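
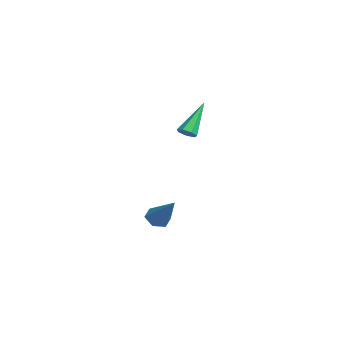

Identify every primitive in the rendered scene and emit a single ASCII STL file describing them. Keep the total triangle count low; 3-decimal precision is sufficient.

solid 
facet normal -0.645 -0.268 -0.716
outer loop
vertex 0.133 2.556 -4.434
vertex -0.27 2.244 -3.954
vertex -0.373 2.918 -4.114
endloop
endfacet
facet normal 0.420 0.855 -0.303
outer loop
vertex 0.133 2.556 -4.434
vertex -0.373 2.918 -4.114
vertex 1.05 2.796 -2.486
endloop
endfacet
facet normal -0.644 -0.268 -0.716
outer loop
vertex -0.373 2.918 -4.114
vertex -0.27 2.244 -3.954
vertex -0.777 2.606 -3.634
endloop
endfacet
facet normal -0.300 0.895 0.329
outer loop
vertex -0.373 2.918 -4.114
vertex -0.777 2.606 -3.634
vertex 1.05 2.796 -2.486
endloop
endfacet
facet normal -0.644 -0.270 -0.716
outer loop
vertex -0.777 2.606 -3.634
vertex -0.27 2.244 -3.954
vertex -0.673 1.933 -3.474
endloop
endfacet
facet normal -0.537 0.116 0.836
outer loop
vertex -0.777 2.606 -3.634
vertex -0.673 1.933 -3.474
vertex 1.05 2.796 -2.486
endloop
endfacet
facet normal -0.645 -0.269 -0.716
outer loop
vertex -0.673 1.933 -3.474
vertex -0.27 2.244 -3.954
vertex -0.167 1.571 -3.794
endloop
endfacet
facet normal -0.054 -0.703 0.709
outer loop
vertex -0.673 1.933 -3.474
vertex -0.167 1.571 -3.794
vertex 1.05 2.796 -2.486
endloop
endfacet
facet normal -0.644 -0.269 -0.716
outer loop
vertex -0.167 1.571 -3.794
vertex -0.27 2.244 -3.954
vertex 0.237 1.882 -4.274
endloop
endfacet
facet normal 0.665 -0.743 0.078
outer loop
vertex -0.167 1.571 -3.794
vertex 0.237 1.882 -4.274
vertex 1.05 2.796 -2.486
endloop
endfacet
facet normal -0.644 -0.269 -0.716
outer loop
vertex 0.237 1.882 -4.274
vertex -0.27 2.244 -3.954
vertex 0.133 2.556 -4.434
endloop
endfacet
facet normal 0.902 0.037 -0.429
outer loop
vertex 0.237 1.882 -4.274
vertex 0.133 2.556 -4.434
vertex 1.05 2.796 -2.486
endloop
endfacet
facet normal 0.429 -0.495 -0.756
outer loop
vertex 1.231 3.842 1.902
vertex 0.928 3.419 2.007
vertex 0.827 3.826 1.683
endloop
endfacet
facet normal 0.113 0.954 -0.279
outer loop
vertex 1.231 3.842 1.902
vertex 0.827 3.826 1.683
vertex -0.008 4.501 3.653
endloop
endfacet
facet normal 0.429 -0.495 -0.756
outer loop
vertex 0.827 3.826 1.683
vertex 0.928 3.419 2.007
vertex 0.499 3.504 1.708
endloop
endfacet
facet normal -0.634 0.609 -0.477
outer loop
vertex 0.827 3.826 1.683
vertex 0.499 3.504 1.708
vertex -0.008 4.501 3.653
endloop
endfacet
facet normal 0.428 -0.496 -0.756
outer loop
vertex 0.499 3.504 1.708
vertex 0.928 3.419 2.007
vertex 0.495 3.118 1.959
endloop
endfacet
facet normal -0.974 -0.116 -0.194
outer loop
vertex 0.499 3.504 1.708
vertex 0.495 3.118 1.959
vertex -0.008 4.501 3.653
endloop
endfacet
facet normal 0.428 -0.496 -0.755
outer loop
vertex 0.495 3.118 1.959
vertex 0.928 3.419 2.007
vertex 0.817 2.959 2.246
endloop
endfacet
facet normal -0.649 -0.672 0.356
outer loop
vertex 0.495 3.118 1.959
vertex 0.817 2.959 2.246
vertex -0.008 4.501 3.653
endloop
endfacet
facet normal 0.431 -0.496 -0.754
outer loop
vertex 0.817 2.959 2.246
vertex 0.928 3.419 2.007
vertex 1.222 3.147 2.354
endloop
endfacet
facet normal 0.096 -0.643 0.760
outer loop
vertex 0.817 2.959 2.246
vertex 1.222 3.147 2.354
vertex -0.008 4.501 3.653
endloop
endfacet
facet normal 0.430 -0.497 -0.754
outer loop
vertex 1.222 3.147 2.354
vertex 0.928 3.419 2.007
vertex 1.407 3.539 2.201
endloop
endfacet
facet normal 0.698 -0.051 0.714
outer loop
vertex 1.222 3.147 2.354
vertex 1.407 3.539 2.201
vertex -0.008 4.501 3.653
endloop
endfacet
facet normal 0.430 -0.495 -0.755
outer loop
vertex 1.407 3.539 2.201
vertex 0.928 3.419 2.007
vertex 1.231 3.842 1.902
endloop
endfacet
facet normal 0.708 0.660 0.252
outer loop
vertex 1.407 3.539 2.201
vertex 1.231 3.842 1.902
vertex -0.008 4.501 3.653
endloop
endfacet

endsolid


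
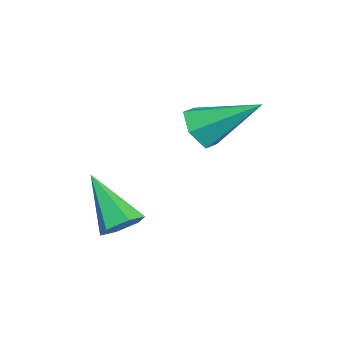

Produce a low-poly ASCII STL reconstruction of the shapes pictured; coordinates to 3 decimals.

solid 
facet normal -0.147 -0.828 -0.541
outer loop
vertex 2.382 1.333 0.508
vertex 1.716 1.556 0.348
vertex 2.268 1.736 -0.078
endloop
endfacet
facet normal 0.971 0.236 -0.027
outer loop
vertex 2.382 1.333 0.508
vertex 2.268 1.736 -0.078
vertex 1.984 3.064 1.332
endloop
endfacet
facet normal -0.147 -0.828 -0.541
outer loop
vertex 2.268 1.736 -0.078
vertex 1.716 1.556 0.348
vertex 1.602 1.959 -0.238
endloop
endfacet
facet normal 0.380 0.710 -0.592
outer loop
vertex 2.268 1.736 -0.078
vertex 1.602 1.959 -0.238
vertex 1.984 3.064 1.332
endloop
endfacet
facet normal -0.147 -0.828 -0.541
outer loop
vertex 1.602 1.959 -0.238
vertex 1.716 1.556 0.348
vertex 1.05 1.779 0.188
endloop
endfacet
facet normal -0.544 0.743 -0.391
outer loop
vertex 1.602 1.959 -0.238
vertex 1.05 1.779 0.188
vertex 1.984 3.064 1.332
endloop
endfacet
facet normal -0.147 -0.828 -0.541
outer loop
vertex 1.05 1.779 0.188
vertex 1.716 1.556 0.348
vertex 1.164 1.376 0.774
endloop
endfacet
facet normal -0.876 0.301 0.377
outer loop
vertex 1.05 1.779 0.188
vertex 1.164 1.376 0.774
vertex 1.984 3.064 1.332
endloop
endfacet
facet normal -0.147 -0.829 -0.540
outer loop
vertex 1.164 1.376 0.774
vertex 1.716 1.556 0.348
vertex 1.83 1.154 0.934
endloop
endfacet
facet normal -0.284 -0.174 0.943
outer loop
vertex 1.164 1.376 0.774
vertex 1.83 1.154 0.934
vertex 1.984 3.064 1.332
endloop
endfacet
facet normal -0.148 -0.829 -0.540
outer loop
vertex 1.83 1.154 0.934
vertex 1.716 1.556 0.348
vertex 2.382 1.333 0.508
endloop
endfacet
facet normal 0.639 -0.206 0.741
outer loop
vertex 1.83 1.154 0.934
vertex 2.382 1.333 0.508
vertex 1.984 3.064 1.332
endloop
endfacet
facet normal 0.513 0.493 -0.703
outer loop
vertex 4.574 -0.392 -1.704
vertex 4.084 -0.073 -1.838
vertex 4.466 0.125 -1.42
endloop
endfacet
facet normal 0.656 -0.253 0.711
outer loop
vertex 4.574 -0.392 -1.704
vertex 4.466 0.125 -1.42
vertex 3.196 -0.927 -0.622
endloop
endfacet
facet normal 0.512 0.494 -0.702
outer loop
vertex 4.466 0.125 -1.42
vertex 4.084 -0.073 -1.838
vertex 3.976 0.444 -1.553
endloop
endfacet
facet normal 0.106 0.517 0.850
outer loop
vertex 4.466 0.125 -1.42
vertex 3.976 0.444 -1.553
vertex 3.196 -0.927 -0.622
endloop
endfacet
facet normal 0.513 0.494 -0.702
outer loop
vertex 3.976 0.444 -1.553
vertex 4.084 -0.073 -1.838
vertex 3.594 0.246 -1.972
endloop
endfacet
facet normal -0.699 0.629 0.340
outer loop
vertex 3.976 0.444 -1.553
vertex 3.594 0.246 -1.972
vertex 3.196 -0.927 -0.622
endloop
endfacet
facet normal 0.513 0.493 -0.703
outer loop
vertex 3.594 0.246 -1.972
vertex 4.084 -0.073 -1.838
vertex 3.702 -0.271 -2.256
endloop
endfacet
facet normal -0.951 -0.030 -0.307
outer loop
vertex 3.594 0.246 -1.972
vertex 3.702 -0.271 -2.256
vertex 3.196 -0.927 -0.622
endloop
endfacet
facet normal 0.514 0.492 -0.703
outer loop
vertex 3.702 -0.271 -2.256
vertex 4.084 -0.073 -1.838
vertex 4.192 -0.591 -2.122
endloop
endfacet
facet normal -0.401 -0.800 -0.446
outer loop
vertex 3.702 -0.271 -2.256
vertex 4.192 -0.591 -2.122
vertex 3.196 -0.927 -0.622
endloop
endfacet
facet normal 0.513 0.492 -0.703
outer loop
vertex 4.192 -0.591 -2.122
vertex 4.084 -0.073 -1.838
vertex 4.574 -0.392 -1.704
endloop
endfacet
facet normal 0.405 -0.912 0.064
outer loop
vertex 4.192 -0.591 -2.122
vertex 4.574 -0.392 -1.704
vertex 3.196 -0.927 -0.622
endloop
endfacet

endsolid


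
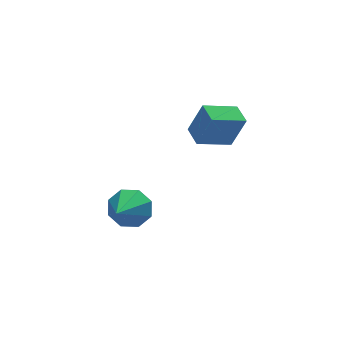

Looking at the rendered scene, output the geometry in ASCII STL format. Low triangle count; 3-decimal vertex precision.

solid 
facet normal 0.450 0.748 -0.488
outer loop
vertex 0.993 0.817 -0.765
vertex 0.091 1.061 -1.222
vertex 0.571 1.345 -0.344
endloop
endfacet
facet normal 0.472 -0.287 0.833
outer loop
vertex 0.993 0.817 -0.765
vertex 0.571 1.345 -0.344
vertex -0.871 -0.541 -0.178
endloop
endfacet
facet normal 0.449 0.749 -0.488
outer loop
vertex 0.571 1.345 -0.344
vertex 0.091 1.061 -1.222
vertex -0.132 1.706 -0.437
endloop
endfacet
facet normal -0.062 0.134 0.989
outer loop
vertex 0.571 1.345 -0.344
vertex -0.132 1.706 -0.437
vertex -0.871 -0.541 -0.178
endloop
endfacet
facet normal 0.449 0.749 -0.488
outer loop
vertex -0.132 1.706 -0.437
vertex 0.091 1.061 -1.222
vertex -0.705 1.689 -0.99
endloop
endfacet
facet normal -0.667 0.298 0.682
outer loop
vertex -0.132 1.706 -0.437
vertex -0.705 1.689 -0.99
vertex -0.871 -0.541 -0.178
endloop
endfacet
facet normal 0.449 0.749 -0.487
outer loop
vertex -0.705 1.689 -0.99
vertex 0.091 1.061 -1.222
vertex -0.811 1.305 -1.679
endloop
endfacet
facet normal -0.990 0.107 0.092
outer loop
vertex -0.705 1.689 -0.99
vertex -0.811 1.305 -1.679
vertex -0.871 -0.541 -0.178
endloop
endfacet
facet normal 0.450 0.748 -0.488
outer loop
vertex -0.811 1.305 -1.679
vertex 0.091 1.061 -1.222
vertex -0.389 0.777 -2.1
endloop
endfacet
facet normal -0.840 -0.325 -0.434
outer loop
vertex -0.811 1.305 -1.679
vertex -0.389 0.777 -2.1
vertex -0.871 -0.541 -0.178
endloop
endfacet
facet normal 0.450 0.748 -0.488
outer loop
vertex -0.389 0.777 -2.1
vertex 0.091 1.061 -1.222
vertex 0.314 0.416 -2.006
endloop
endfacet
facet normal -0.305 -0.748 -0.589
outer loop
vertex -0.389 0.777 -2.1
vertex 0.314 0.416 -2.006
vertex -0.871 -0.541 -0.178
endloop
endfacet
facet normal 0.450 0.748 -0.487
outer loop
vertex 0.314 0.416 -2.006
vertex 0.091 1.061 -1.222
vertex 0.886 0.432 -1.453
endloop
endfacet
facet normal 0.299 -0.911 -0.283
outer loop
vertex 0.314 0.416 -2.006
vertex 0.886 0.432 -1.453
vertex -0.871 -0.541 -0.178
endloop
endfacet
facet normal 0.450 0.748 -0.488
outer loop
vertex 0.886 0.432 -1.453
vertex 0.091 1.061 -1.222
vertex 0.993 0.817 -0.765
endloop
endfacet
facet normal 0.622 -0.721 0.307
outer loop
vertex 0.886 0.432 -1.453
vertex 0.993 0.817 -0.765
vertex -0.871 -0.541 -0.178
endloop
endfacet
facet normal -0.940 -0.149 0.308
outer loop
vertex 3.305 -0.279 4.773
vertex 3.209 0.775 4.989
vertex 2.743 -0.006 3.191
endloop
endfacet
facet normal 0.089 -0.976 -0.200
outer loop
vertex 4.331 0.245 2.671
vertex 3.305 -0.279 4.773
vertex 2.743 -0.006 3.191
endloop
endfacet
facet normal -0.940 -0.149 0.308
outer loop
vertex 2.743 -0.006 3.191
vertex 3.209 0.775 4.989
vertex 2.647 1.048 3.408
endloop
endfacet
facet normal -0.330 0.161 -0.930
outer loop
vertex 2.647 1.048 3.408
vertex 4.331 0.245 2.671
vertex 2.743 -0.006 3.191
endloop
endfacet
facet normal 0.330 -0.161 0.930
outer loop
vertex 3.305 -0.279 4.773
vertex 4.797 1.026 4.469
vertex 3.209 0.775 4.989
endloop
endfacet
facet normal 0.089 -0.976 -0.200
outer loop
vertex 4.893 -0.028 4.252
vertex 3.305 -0.279 4.773
vertex 4.331 0.245 2.671
endloop
endfacet
facet normal 0.331 -0.161 0.930
outer loop
vertex 4.893 -0.028 4.252
vertex 4.797 1.026 4.469
vertex 3.305 -0.279 4.773
endloop
endfacet
facet normal -0.089 0.976 0.200
outer loop
vertex 3.209 0.775 4.989
vertex 4.797 1.026 4.469
vertex 2.647 1.048 3.408
endloop
endfacet
facet normal -0.331 0.160 -0.930
outer loop
vertex 4.235 1.299 2.887
vertex 4.331 0.245 2.671
vertex 2.647 1.048 3.408
endloop
endfacet
facet normal -0.089 0.976 0.200
outer loop
vertex 2.647 1.048 3.408
vertex 4.797 1.026 4.469
vertex 4.235 1.299 2.887
endloop
endfacet
facet normal 0.940 0.149 -0.308
outer loop
vertex 4.235 1.299 2.887
vertex 4.893 -0.028 4.252
vertex 4.331 0.245 2.671
endloop
endfacet
facet normal 0.940 0.149 -0.308
outer loop
vertex 4.797 1.026 4.469
vertex 4.893 -0.028 4.252
vertex 4.235 1.299 2.887
endloop
endfacet

endsolid


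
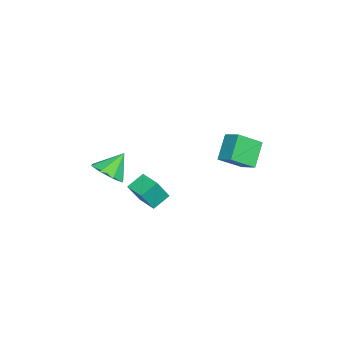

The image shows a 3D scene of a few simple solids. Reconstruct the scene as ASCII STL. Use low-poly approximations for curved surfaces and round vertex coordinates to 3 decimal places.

solid 
facet normal 0.418 -0.517 -0.748
outer loop
vertex 1.275 -2.459 -3.487
vertex 0.769 -3.295 -3.192
vertex 0.577 -2.524 -3.832
endloop
endfacet
facet normal -0.078 0.997 -0.030
outer loop
vertex 1.275 -2.459 -3.487
vertex 0.577 -2.524 -3.832
vertex 0.131 -2.505 -2.048
endloop
endfacet
facet normal 0.417 -0.517 -0.748
outer loop
vertex 0.577 -2.524 -3.832
vertex 0.769 -3.295 -3.192
vertex -0.008 -3.04 -3.802
endloop
endfacet
facet normal -0.657 0.734 -0.172
outer loop
vertex 0.577 -2.524 -3.832
vertex -0.008 -3.04 -3.802
vertex 0.131 -2.505 -2.048
endloop
endfacet
facet normal 0.417 -0.517 -0.748
outer loop
vertex -0.008 -3.04 -3.802
vertex 0.769 -3.295 -3.192
vertex -0.138 -3.705 -3.415
endloop
endfacet
facet normal -0.979 0.201 0.016
outer loop
vertex -0.008 -3.04 -3.802
vertex -0.138 -3.705 -3.415
vertex 0.131 -2.505 -2.048
endloop
endfacet
facet normal 0.417 -0.516 -0.748
outer loop
vertex -0.138 -3.705 -3.415
vertex 0.769 -3.295 -3.192
vertex 0.264 -4.13 -2.898
endloop
endfacet
facet normal -0.856 -0.293 0.425
outer loop
vertex -0.138 -3.705 -3.415
vertex 0.264 -4.13 -2.898
vertex 0.131 -2.505 -2.048
endloop
endfacet
facet normal 0.417 -0.516 -0.748
outer loop
vertex 0.264 -4.13 -2.898
vertex 0.769 -3.295 -3.192
vertex 0.962 -4.066 -2.553
endloop
endfacet
facet normal -0.361 -0.455 0.814
outer loop
vertex 0.264 -4.13 -2.898
vertex 0.962 -4.066 -2.553
vertex 0.131 -2.505 -2.048
endloop
endfacet
facet normal 0.417 -0.516 -0.748
outer loop
vertex 0.962 -4.066 -2.553
vertex 0.769 -3.295 -3.192
vertex 1.546 -3.55 -2.583
endloop
endfacet
facet normal 0.219 -0.193 0.956
outer loop
vertex 0.962 -4.066 -2.553
vertex 1.546 -3.55 -2.583
vertex 0.131 -2.505 -2.048
endloop
endfacet
facet normal 0.417 -0.516 -0.748
outer loop
vertex 1.546 -3.55 -2.583
vertex 0.769 -3.295 -3.192
vertex 1.676 -2.884 -2.97
endloop
endfacet
facet normal 0.542 0.341 0.768
outer loop
vertex 1.546 -3.55 -2.583
vertex 1.676 -2.884 -2.97
vertex 0.131 -2.505 -2.048
endloop
endfacet
facet normal 0.417 -0.516 -0.748
outer loop
vertex 1.676 -2.884 -2.97
vertex 0.769 -3.295 -3.192
vertex 1.275 -2.459 -3.487
endloop
endfacet
facet normal 0.419 0.833 0.360
outer loop
vertex 1.676 -2.884 -2.97
vertex 1.275 -2.459 -3.487
vertex 0.131 -2.505 -2.048
endloop
endfacet
facet normal -0.672 0.174 0.719
outer loop
vertex -1.859 2.439 -1.564
vertex -1.217 3.151 -1.136
vertex -2.56 3.638 -2.509
endloop
endfacet
facet normal -0.611 -0.678 -0.407
outer loop
vertex -1.443 3.349 -3.704
vertex -1.859 2.439 -1.564
vertex -2.56 3.638 -2.509
endloop
endfacet
facet normal -0.672 0.174 0.719
outer loop
vertex -2.56 3.638 -2.509
vertex -1.217 3.151 -1.136
vertex -1.918 4.35 -2.081
endloop
endfacet
facet normal -0.417 0.714 -0.562
outer loop
vertex -1.918 4.35 -2.081
vertex -1.443 3.349 -3.704
vertex -2.56 3.638 -2.509
endloop
endfacet
facet normal 0.417 -0.714 0.562
outer loop
vertex -1.859 2.439 -1.564
vertex -0.1 2.862 -2.331
vertex -1.217 3.151 -1.136
endloop
endfacet
facet normal -0.611 -0.678 -0.407
outer loop
vertex -0.742 2.15 -2.759
vertex -1.859 2.439 -1.564
vertex -1.443 3.349 -3.704
endloop
endfacet
facet normal 0.417 -0.714 0.562
outer loop
vertex -0.742 2.15 -2.759
vertex -0.1 2.862 -2.331
vertex -1.859 2.439 -1.564
endloop
endfacet
facet normal 0.611 0.678 0.407
outer loop
vertex -1.217 3.151 -1.136
vertex -0.1 2.862 -2.331
vertex -1.918 4.35 -2.081
endloop
endfacet
facet normal -0.417 0.714 -0.562
outer loop
vertex -0.801 4.061 -3.276
vertex -1.443 3.349 -3.704
vertex -1.918 4.35 -2.081
endloop
endfacet
facet normal 0.611 0.678 0.407
outer loop
vertex -1.918 4.35 -2.081
vertex -0.1 2.862 -2.331
vertex -0.801 4.061 -3.276
endloop
endfacet
facet normal 0.672 -0.174 -0.719
outer loop
vertex -0.801 4.061 -3.276
vertex -0.742 2.15 -2.759
vertex -1.443 3.349 -3.704
endloop
endfacet
facet normal 0.672 -0.174 -0.719
outer loop
vertex -0.1 2.862 -2.331
vertex -0.742 2.15 -2.759
vertex -0.801 4.061 -3.276
endloop
endfacet
facet normal -0.366 0.366 -0.856
outer loop
vertex 0.503 -0.897 -4.212
vertex 1.395 -0.08 -4.244
vertex 1.139 -1.615 -4.791
endloop
endfacet
facet normal -0.737 -0.675 0.027
outer loop
vertex 1.685 -2.16 -3.516
vertex 0.503 -0.897 -4.212
vertex 1.139 -1.615 -4.791
endloop
endfacet
facet normal -0.366 0.366 -0.856
outer loop
vertex 1.139 -1.615 -4.791
vertex 1.395 -0.08 -4.244
vertex 2.031 -0.798 -4.823
endloop
endfacet
facet normal 0.568 -0.640 -0.517
outer loop
vertex 2.031 -0.798 -4.823
vertex 1.685 -2.16 -3.516
vertex 1.139 -1.615 -4.791
endloop
endfacet
facet normal -0.568 0.640 0.517
outer loop
vertex 0.503 -0.897 -4.212
vertex 1.941 -0.625 -2.969
vertex 1.395 -0.08 -4.244
endloop
endfacet
facet normal -0.737 -0.675 0.027
outer loop
vertex 1.049 -1.442 -2.937
vertex 0.503 -0.897 -4.212
vertex 1.685 -2.16 -3.516
endloop
endfacet
facet normal -0.568 0.640 0.517
outer loop
vertex 1.049 -1.442 -2.937
vertex 1.941 -0.625 -2.969
vertex 0.503 -0.897 -4.212
endloop
endfacet
facet normal 0.737 0.675 -0.027
outer loop
vertex 1.395 -0.08 -4.244
vertex 1.941 -0.625 -2.969
vertex 2.031 -0.798 -4.823
endloop
endfacet
facet normal 0.568 -0.640 -0.517
outer loop
vertex 2.577 -1.343 -3.548
vertex 1.685 -2.16 -3.516
vertex 2.031 -0.798 -4.823
endloop
endfacet
facet normal 0.737 0.675 -0.027
outer loop
vertex 2.031 -0.798 -4.823
vertex 1.941 -0.625 -2.969
vertex 2.577 -1.343 -3.548
endloop
endfacet
facet normal 0.366 -0.366 0.856
outer loop
vertex 2.577 -1.343 -3.548
vertex 1.049 -1.442 -2.937
vertex 1.685 -2.16 -3.516
endloop
endfacet
facet normal 0.366 -0.366 0.856
outer loop
vertex 1.941 -0.625 -2.969
vertex 1.049 -1.442 -2.937
vertex 2.577 -1.343 -3.548
endloop
endfacet

endsolid


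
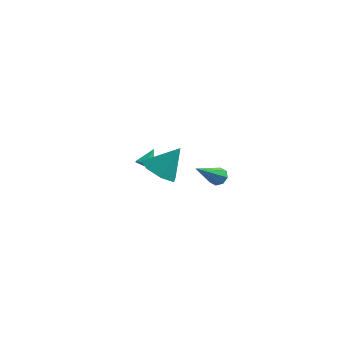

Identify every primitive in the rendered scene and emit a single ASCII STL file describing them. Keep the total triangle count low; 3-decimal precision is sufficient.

solid 
facet normal 0.252 0.746 -0.617
outer loop
vertex 3.253 -2.495 2.631
vertex 2.915 -2.673 2.278
vertex 2.89 -2.337 2.674
endloop
endfacet
facet normal 0.256 0.342 0.904
outer loop
vertex 3.253 -2.495 2.631
vertex 2.89 -2.337 2.674
vertex 2.425 -4.127 3.482
endloop
endfacet
facet normal 0.251 0.746 -0.617
outer loop
vertex 2.89 -2.337 2.674
vertex 2.915 -2.673 2.278
vertex 2.542 -2.376 2.485
endloop
endfacet
facet normal -0.463 0.462 0.757
outer loop
vertex 2.89 -2.337 2.674
vertex 2.542 -2.376 2.485
vertex 2.425 -4.127 3.482
endloop
endfacet
facet normal 0.251 0.746 -0.617
outer loop
vertex 2.542 -2.376 2.485
vertex 2.915 -2.673 2.278
vertex 2.413 -2.589 2.175
endloop
endfacet
facet normal -0.946 0.206 0.252
outer loop
vertex 2.542 -2.376 2.485
vertex 2.413 -2.589 2.175
vertex 2.425 -4.127 3.482
endloop
endfacet
facet normal 0.251 0.745 -0.618
outer loop
vertex 2.413 -2.589 2.175
vertex 2.915 -2.673 2.278
vertex 2.578 -2.852 1.925
endloop
endfacet
facet normal -0.910 -0.273 -0.313
outer loop
vertex 2.413 -2.589 2.175
vertex 2.578 -2.852 1.925
vertex 2.425 -4.127 3.482
endloop
endfacet
facet normal 0.251 0.745 -0.618
outer loop
vertex 2.578 -2.852 1.925
vertex 2.915 -2.673 2.278
vertex 2.941 -3.01 1.882
endloop
endfacet
facet normal -0.376 -0.698 -0.609
outer loop
vertex 2.578 -2.852 1.925
vertex 2.941 -3.01 1.882
vertex 2.425 -4.127 3.482
endloop
endfacet
facet normal 0.252 0.745 -0.618
outer loop
vertex 2.941 -3.01 1.882
vertex 2.915 -2.673 2.278
vertex 3.289 -2.971 2.071
endloop
endfacet
facet normal 0.342 -0.819 -0.461
outer loop
vertex 2.941 -3.01 1.882
vertex 3.289 -2.971 2.071
vertex 2.425 -4.127 3.482
endloop
endfacet
facet normal 0.252 0.745 -0.617
outer loop
vertex 3.289 -2.971 2.071
vertex 2.915 -2.673 2.278
vertex 3.418 -2.758 2.381
endloop
endfacet
facet normal 0.825 -0.563 0.044
outer loop
vertex 3.289 -2.971 2.071
vertex 3.418 -2.758 2.381
vertex 2.425 -4.127 3.482
endloop
endfacet
facet normal 0.252 0.745 -0.617
outer loop
vertex 3.418 -2.758 2.381
vertex 2.915 -2.673 2.278
vertex 3.253 -2.495 2.631
endloop
endfacet
facet normal 0.789 -0.083 0.608
outer loop
vertex 3.418 -2.758 2.381
vertex 3.253 -2.495 2.631
vertex 2.425 -4.127 3.482
endloop
endfacet
facet normal -0.458 -0.395 -0.796
outer loop
vertex -0.285 -1.919 0.995
vertex -0.792 -1.045 0.853
vertex 0.112 -1.326 0.472
endloop
endfacet
facet normal 0.892 -0.373 0.254
outer loop
vertex -0.285 -1.919 0.995
vertex 0.112 -1.326 0.472
vertex 0.012 -0.355 2.247
endloop
endfacet
facet normal -0.458 -0.395 -0.796
outer loop
vertex 0.112 -1.326 0.472
vertex -0.792 -1.045 0.853
vertex -0.171 -0.521 0.236
endloop
endfacet
facet normal 0.947 0.300 -0.111
outer loop
vertex 0.112 -1.326 0.472
vertex -0.171 -0.521 0.236
vertex 0.012 -0.355 2.247
endloop
endfacet
facet normal -0.459 -0.394 -0.796
outer loop
vertex -0.171 -0.521 0.236
vertex -0.792 -1.045 0.853
vertex -0.921 -0.111 0.465
endloop
endfacet
facet normal 0.450 0.886 -0.114
outer loop
vertex -0.171 -0.521 0.236
vertex -0.921 -0.111 0.465
vertex 0.012 -0.355 2.247
endloop
endfacet
facet normal -0.459 -0.394 -0.796
outer loop
vertex -0.921 -0.111 0.465
vertex -0.792 -1.045 0.853
vertex -1.574 -0.404 0.987
endloop
endfacet
facet normal -0.225 0.942 0.247
outer loop
vertex -0.921 -0.111 0.465
vertex -1.574 -0.404 0.987
vertex 0.012 -0.355 2.247
endloop
endfacet
facet normal -0.460 -0.394 -0.796
outer loop
vertex -1.574 -0.404 0.987
vertex -0.792 -1.045 0.853
vertex -1.637 -1.18 1.408
endloop
endfacet
facet normal -0.571 0.427 0.702
outer loop
vertex -1.574 -0.404 0.987
vertex -1.637 -1.18 1.408
vertex 0.012 -0.355 2.247
endloop
endfacet
facet normal -0.460 -0.394 -0.796
outer loop
vertex -1.637 -1.18 1.408
vertex -0.792 -1.045 0.853
vertex -1.064 -1.854 1.411
endloop
endfacet
facet normal -0.325 -0.272 0.906
outer loop
vertex -1.637 -1.18 1.408
vertex -1.064 -1.854 1.411
vertex 0.012 -0.355 2.247
endloop
endfacet
facet normal -0.458 -0.395 -0.796
outer loop
vertex -1.064 -1.854 1.411
vertex -0.792 -1.045 0.853
vertex -0.285 -1.919 0.995
endloop
endfacet
facet normal 0.325 -0.628 0.707
outer loop
vertex -1.064 -1.854 1.411
vertex -0.285 -1.919 0.995
vertex 0.012 -0.355 2.247
endloop
endfacet
facet normal -0.151 -0.693 -0.705
outer loop
vertex -3.139 3.386 -1.959
vertex -3.474 3.095 -1.601
vertex -3.699 3.492 -1.943
endloop
endfacet
facet normal 0.163 0.918 -0.362
outer loop
vertex -3.139 3.386 -1.959
vertex -3.699 3.492 -1.943
vertex -3.306 3.865 -0.819
endloop
endfacet
facet normal -0.153 -0.693 -0.704
outer loop
vertex -3.699 3.492 -1.943
vertex -3.474 3.095 -1.601
vertex -4.034 3.202 -1.585
endloop
endfacet
facet normal -0.664 0.748 -0.016
outer loop
vertex -3.699 3.492 -1.943
vertex -4.034 3.202 -1.585
vertex -3.306 3.865 -0.819
endloop
endfacet
facet normal -0.153 -0.693 -0.705
outer loop
vertex -4.034 3.202 -1.585
vertex -3.474 3.095 -1.601
vertex -3.81 2.805 -1.243
endloop
endfacet
facet normal -0.767 0.112 0.632
outer loop
vertex -4.034 3.202 -1.585
vertex -3.81 2.805 -1.243
vertex -3.306 3.865 -0.819
endloop
endfacet
facet normal -0.153 -0.693 -0.705
outer loop
vertex -3.81 2.805 -1.243
vertex -3.474 3.095 -1.601
vertex -3.25 2.698 -1.259
endloop
endfacet
facet normal -0.041 -0.354 0.934
outer loop
vertex -3.81 2.805 -1.243
vertex -3.25 2.698 -1.259
vertex -3.306 3.865 -0.819
endloop
endfacet
facet normal -0.152 -0.693 -0.705
outer loop
vertex -3.25 2.698 -1.259
vertex -3.474 3.095 -1.601
vertex -2.915 2.989 -1.617
endloop
endfacet
facet normal 0.788 -0.184 0.588
outer loop
vertex -3.25 2.698 -1.259
vertex -2.915 2.989 -1.617
vertex -3.306 3.865 -0.819
endloop
endfacet
facet normal -0.152 -0.693 -0.705
outer loop
vertex -2.915 2.989 -1.617
vertex -3.474 3.095 -1.601
vertex -3.139 3.386 -1.959
endloop
endfacet
facet normal 0.890 0.451 -0.059
outer loop
vertex -2.915 2.989 -1.617
vertex -3.139 3.386 -1.959
vertex -3.306 3.865 -0.819
endloop
endfacet

endsolid


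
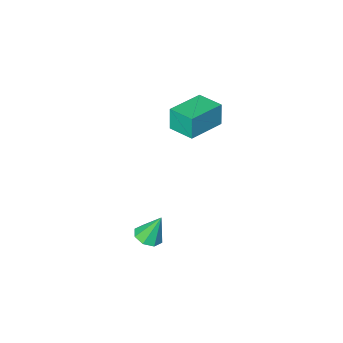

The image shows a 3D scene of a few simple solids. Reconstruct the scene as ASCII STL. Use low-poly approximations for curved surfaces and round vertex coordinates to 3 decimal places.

solid 
facet normal -0.965 -0.251 -0.082
outer loop
vertex -4.104 -4.134 3.351
vertex -4.472 -2.757 3.465
vertex -4.027 -4.006 2.05
endloop
endfacet
facet normal 0.257 -0.963 -0.080
outer loop
vertex -2.088 -3.503 2.215
vertex -4.104 -4.134 3.351
vertex -4.027 -4.006 2.05
endloop
endfacet
facet normal -0.965 -0.250 -0.082
outer loop
vertex -4.027 -4.006 2.05
vertex -4.472 -2.757 3.465
vertex -4.394 -2.629 2.164
endloop
endfacet
facet normal 0.059 0.098 -0.993
outer loop
vertex -4.394 -2.629 2.164
vertex -2.088 -3.503 2.215
vertex -4.027 -4.006 2.05
endloop
endfacet
facet normal -0.059 -0.098 0.993
outer loop
vertex -4.104 -4.134 3.351
vertex -2.533 -2.254 3.63
vertex -4.472 -2.757 3.465
endloop
endfacet
facet normal 0.257 -0.963 -0.079
outer loop
vertex -2.166 -3.631 3.516
vertex -4.104 -4.134 3.351
vertex -2.088 -3.503 2.215
endloop
endfacet
facet normal -0.059 -0.098 0.993
outer loop
vertex -2.166 -3.631 3.516
vertex -2.533 -2.254 3.63
vertex -4.104 -4.134 3.351
endloop
endfacet
facet normal -0.257 0.963 0.079
outer loop
vertex -4.472 -2.757 3.465
vertex -2.533 -2.254 3.63
vertex -4.394 -2.629 2.164
endloop
endfacet
facet normal 0.059 0.098 -0.993
outer loop
vertex -2.456 -2.126 2.329
vertex -2.088 -3.503 2.215
vertex -4.394 -2.629 2.164
endloop
endfacet
facet normal -0.257 0.963 0.080
outer loop
vertex -4.394 -2.629 2.164
vertex -2.533 -2.254 3.63
vertex -2.456 -2.126 2.329
endloop
endfacet
facet normal 0.964 0.251 0.083
outer loop
vertex -2.456 -2.126 2.329
vertex -2.166 -3.631 3.516
vertex -2.088 -3.503 2.215
endloop
endfacet
facet normal 0.965 0.250 0.082
outer loop
vertex -2.533 -2.254 3.63
vertex -2.166 -3.631 3.516
vertex -2.456 -2.126 2.329
endloop
endfacet
facet normal 0.305 -0.234 -0.923
outer loop
vertex 3.158 2.292 1.469
vertex 2.499 2.345 1.238
vertex 3.038 2.787 1.304
endloop
endfacet
facet normal 0.729 0.369 0.577
outer loop
vertex 3.158 2.292 1.469
vertex 3.038 2.787 1.304
vertex 2.041 2.695 2.622
endloop
endfacet
facet normal 0.305 -0.234 -0.923
outer loop
vertex 3.038 2.787 1.304
vertex 2.499 2.345 1.238
vertex 2.602 3.023 1.1
endloop
endfacet
facet normal 0.334 0.889 0.315
outer loop
vertex 3.038 2.787 1.304
vertex 2.602 3.023 1.1
vertex 2.041 2.695 2.622
endloop
endfacet
facet normal 0.305 -0.234 -0.923
outer loop
vertex 2.602 3.023 1.1
vertex 2.499 2.345 1.238
vertex 2.106 2.862 0.977
endloop
endfacet
facet normal -0.326 0.942 0.083
outer loop
vertex 2.602 3.023 1.1
vertex 2.106 2.862 0.977
vertex 2.041 2.695 2.622
endloop
endfacet
facet normal 0.307 -0.233 -0.923
outer loop
vertex 2.106 2.862 0.977
vertex 2.499 2.345 1.238
vertex 1.841 2.398 1.006
endloop
endfacet
facet normal -0.868 0.497 0.016
outer loop
vertex 2.106 2.862 0.977
vertex 1.841 2.398 1.006
vertex 2.041 2.695 2.622
endloop
endfacet
facet normal 0.307 -0.233 -0.923
outer loop
vertex 1.841 2.398 1.006
vertex 2.499 2.345 1.238
vertex 1.961 1.902 1.171
endloop
endfacet
facet normal -0.971 -0.184 0.154
outer loop
vertex 1.841 2.398 1.006
vertex 1.961 1.902 1.171
vertex 2.041 2.695 2.622
endloop
endfacet
facet normal 0.307 -0.233 -0.923
outer loop
vertex 1.961 1.902 1.171
vertex 2.499 2.345 1.238
vertex 2.396 1.666 1.375
endloop
endfacet
facet normal -0.577 -0.703 0.416
outer loop
vertex 1.961 1.902 1.171
vertex 2.396 1.666 1.375
vertex 2.041 2.695 2.622
endloop
endfacet
facet normal 0.307 -0.233 -0.923
outer loop
vertex 2.396 1.666 1.375
vertex 2.499 2.345 1.238
vertex 2.892 1.828 1.499
endloop
endfacet
facet normal 0.085 -0.757 0.648
outer loop
vertex 2.396 1.666 1.375
vertex 2.892 1.828 1.499
vertex 2.041 2.695 2.622
endloop
endfacet
facet normal 0.305 -0.234 -0.923
outer loop
vertex 2.892 1.828 1.499
vertex 2.499 2.345 1.238
vertex 3.158 2.292 1.469
endloop
endfacet
facet normal 0.625 -0.312 0.715
outer loop
vertex 2.892 1.828 1.499
vertex 3.158 2.292 1.469
vertex 2.041 2.695 2.622
endloop
endfacet

endsolid


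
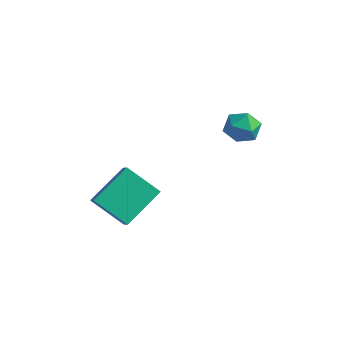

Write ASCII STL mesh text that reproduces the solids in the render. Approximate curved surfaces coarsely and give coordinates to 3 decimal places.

solid 
facet normal -0.624 0.444 -0.643
outer loop
vertex -1.209 -1.69 -2.663
vertex 0.152 -1.275 -3.699
vertex -1.431 -3.436 -3.654
endloop
endfacet
facet normal -0.773 -0.236 0.589
outer loop
vertex -0.912 -3.805 -3.121
vertex -1.209 -1.69 -2.663
vertex -1.431 -3.436 -3.654
endloop
endfacet
facet normal -0.624 0.444 -0.643
outer loop
vertex -1.431 -3.436 -3.654
vertex 0.152 -1.275 -3.699
vertex -0.069 -3.021 -4.69
endloop
endfacet
facet normal -0.110 -0.864 -0.491
outer loop
vertex -0.069 -3.021 -4.69
vertex -0.912 -3.805 -3.121
vertex -1.431 -3.436 -3.654
endloop
endfacet
facet normal 0.110 0.864 0.491
outer loop
vertex -1.209 -1.69 -2.663
vertex 0.671 -1.644 -3.166
vertex 0.152 -1.275 -3.699
endloop
endfacet
facet normal -0.773 -0.236 0.588
outer loop
vertex -0.691 -2.059 -2.13
vertex -1.209 -1.69 -2.663
vertex -0.912 -3.805 -3.121
endloop
endfacet
facet normal 0.110 0.864 0.491
outer loop
vertex -0.691 -2.059 -2.13
vertex 0.671 -1.644 -3.166
vertex -1.209 -1.69 -2.663
endloop
endfacet
facet normal 0.773 0.236 -0.589
outer loop
vertex 0.152 -1.275 -3.699
vertex 0.671 -1.644 -3.166
vertex -0.069 -3.021 -4.69
endloop
endfacet
facet normal -0.110 -0.864 -0.491
outer loop
vertex 0.449 -3.39 -4.157
vertex -0.912 -3.805 -3.121
vertex -0.069 -3.021 -4.69
endloop
endfacet
facet normal 0.773 0.236 -0.588
outer loop
vertex -0.069 -3.021 -4.69
vertex 0.671 -1.644 -3.166
vertex 0.449 -3.39 -4.157
endloop
endfacet
facet normal 0.625 -0.444 0.643
outer loop
vertex 0.449 -3.39 -4.157
vertex -0.691 -2.059 -2.13
vertex -0.912 -3.805 -3.121
endloop
endfacet
facet normal 0.624 -0.444 0.643
outer loop
vertex 0.671 -1.644 -3.166
vertex -0.691 -2.059 -2.13
vertex 0.449 -3.39 -4.157
endloop
endfacet
facet normal -0.372 0.385 0.845
outer loop
vertex 1.524 2.825 -0.708
vertex 1.147 2.092 -0.54
vertex 1.928 2.237 -0.262
endloop
endfacet
facet normal 0.252 0.689 0.680
outer loop
vertex 1.524 2.825 -0.708
vertex 1.928 2.237 -0.262
vertex 2.338 2.671 -0.854
endloop
endfacet
facet normal 0.191 0.981 0.033
outer loop
vertex 1.524 2.825 -0.708
vertex 2.338 2.671 -0.854
vertex 1.812 2.795 -1.498
endloop
endfacet
facet normal -0.471 0.858 -0.204
outer loop
vertex 1.524 2.825 -0.708
vertex 1.812 2.795 -1.498
vertex 1.076 2.437 -1.304
endloop
endfacet
facet normal -0.820 0.490 0.297
outer loop
vertex 1.524 2.825 -0.708
vertex 1.076 2.437 -1.304
vertex 1.147 2.092 -0.54
endloop
endfacet
facet normal 0.745 0.174 0.644
outer loop
vertex 2.338 2.671 -0.854
vertex 1.928 2.237 -0.262
vertex 2.464 1.843 -0.776
endloop
endfacet
facet normal -0.265 -0.317 0.911
outer loop
vertex 1.928 2.237 -0.262
vertex 1.147 2.092 -0.54
vertex 1.728 1.485 -0.582
endloop
endfacet
facet normal -0.989 -0.148 0.025
outer loop
vertex 1.147 2.092 -0.54
vertex 1.076 2.437 -1.304
vertex 1.202 1.609 -1.226
endloop
endfacet
facet normal -0.425 0.448 -0.787
outer loop
vertex 1.076 2.437 -1.304
vertex 1.812 2.795 -1.498
vertex 1.612 2.043 -1.818
endloop
endfacet
facet normal 0.647 0.647 -0.404
outer loop
vertex 1.812 2.795 -1.498
vertex 2.338 2.671 -0.854
vertex 2.393 2.188 -1.54
endloop
endfacet
facet normal 0.471 -0.858 0.204
outer loop
vertex 2.016 1.455 -1.372
vertex 2.464 1.843 -0.776
vertex 1.728 1.485 -0.582
endloop
endfacet
facet normal -0.191 -0.981 -0.033
outer loop
vertex 2.016 1.455 -1.372
vertex 1.728 1.485 -0.582
vertex 1.202 1.609 -1.226
endloop
endfacet
facet normal -0.252 -0.689 -0.680
outer loop
vertex 2.016 1.455 -1.372
vertex 1.202 1.609 -1.226
vertex 1.612 2.043 -1.818
endloop
endfacet
facet normal 0.372 -0.385 -0.845
outer loop
vertex 2.016 1.455 -1.372
vertex 1.612 2.043 -1.818
vertex 2.393 2.188 -1.54
endloop
endfacet
facet normal 0.820 -0.490 -0.297
outer loop
vertex 2.016 1.455 -1.372
vertex 2.393 2.188 -1.54
vertex 2.464 1.843 -0.776
endloop
endfacet
facet normal 0.425 -0.448 0.787
outer loop
vertex 1.728 1.485 -0.582
vertex 2.464 1.843 -0.776
vertex 1.928 2.237 -0.262
endloop
endfacet
facet normal -0.647 -0.647 0.404
outer loop
vertex 1.202 1.609 -1.226
vertex 1.728 1.485 -0.582
vertex 1.147 2.092 -0.54
endloop
endfacet
facet normal -0.745 -0.174 -0.644
outer loop
vertex 1.612 2.043 -1.818
vertex 1.202 1.609 -1.226
vertex 1.076 2.437 -1.304
endloop
endfacet
facet normal 0.265 0.317 -0.911
outer loop
vertex 2.393 2.188 -1.54
vertex 1.612 2.043 -1.818
vertex 1.812 2.795 -1.498
endloop
endfacet
facet normal 0.989 0.148 -0.025
outer loop
vertex 2.464 1.843 -0.776
vertex 2.393 2.188 -1.54
vertex 2.338 2.671 -0.854
endloop
endfacet

endsolid


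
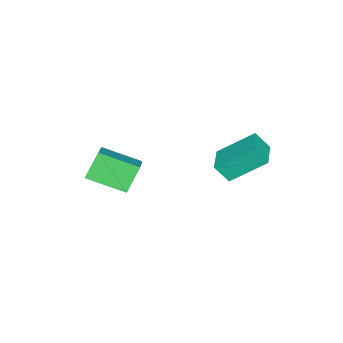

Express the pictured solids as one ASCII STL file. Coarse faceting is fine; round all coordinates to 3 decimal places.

solid 
facet normal -0.905 -0.424 -0.045
outer loop
vertex -2.349 1.907 1.254
vertex -3.097 3.366 2.551
vertex -2.595 2.519 0.424
endloop
endfacet
facet normal 0.358 -0.698 -0.621
outer loop
vertex -1.283 3.134 0.489
vertex -2.349 1.907 1.254
vertex -2.595 2.519 0.424
endloop
endfacet
facet normal -0.905 -0.423 -0.045
outer loop
vertex -2.595 2.519 0.424
vertex -3.097 3.366 2.551
vertex -3.342 3.978 1.721
endloop
endfacet
facet normal -0.232 0.577 -0.783
outer loop
vertex -3.342 3.978 1.721
vertex -1.283 3.134 0.489
vertex -2.595 2.519 0.424
endloop
endfacet
facet normal 0.232 -0.577 0.783
outer loop
vertex -2.349 1.907 1.254
vertex -1.785 3.981 2.616
vertex -3.097 3.366 2.551
endloop
endfacet
facet normal 0.358 -0.698 -0.620
outer loop
vertex -1.038 2.522 1.319
vertex -2.349 1.907 1.254
vertex -1.283 3.134 0.489
endloop
endfacet
facet normal 0.232 -0.577 0.783
outer loop
vertex -1.038 2.522 1.319
vertex -1.785 3.981 2.616
vertex -2.349 1.907 1.254
endloop
endfacet
facet normal -0.358 0.698 0.620
outer loop
vertex -3.097 3.366 2.551
vertex -1.785 3.981 2.616
vertex -3.342 3.978 1.721
endloop
endfacet
facet normal -0.232 0.577 -0.783
outer loop
vertex -2.031 4.593 1.786
vertex -1.283 3.134 0.489
vertex -3.342 3.978 1.721
endloop
endfacet
facet normal -0.358 0.698 0.621
outer loop
vertex -3.342 3.978 1.721
vertex -1.785 3.981 2.616
vertex -2.031 4.593 1.786
endloop
endfacet
facet normal 0.905 0.424 0.045
outer loop
vertex -2.031 4.593 1.786
vertex -1.038 2.522 1.319
vertex -1.283 3.134 0.489
endloop
endfacet
facet normal 0.905 0.424 0.044
outer loop
vertex -1.785 3.981 2.616
vertex -1.038 2.522 1.319
vertex -2.031 4.593 1.786
endloop
endfacet
facet normal -0.572 0.115 0.812
outer loop
vertex 1.675 -1.551 2.447
vertex 1.112 0.169 1.807
vertex 0.151 -2.405 1.494
endloop
endfacet
facet normal 0.294 -0.896 0.333
outer loop
vertex 0.968 -2.569 0.333
vertex 1.675 -1.551 2.447
vertex 0.151 -2.405 1.494
endloop
endfacet
facet normal -0.571 0.115 0.813
outer loop
vertex 0.151 -2.405 1.494
vertex 1.112 0.169 1.807
vertex -0.413 -0.685 0.855
endloop
endfacet
facet normal -0.766 -0.429 -0.479
outer loop
vertex -0.413 -0.685 0.855
vertex 0.968 -2.569 0.333
vertex 0.151 -2.405 1.494
endloop
endfacet
facet normal 0.766 0.429 0.479
outer loop
vertex 1.675 -1.551 2.447
vertex 1.929 0.005 0.646
vertex 1.112 0.169 1.807
endloop
endfacet
facet normal 0.294 -0.896 0.333
outer loop
vertex 2.493 -1.715 1.285
vertex 1.675 -1.551 2.447
vertex 0.968 -2.569 0.333
endloop
endfacet
facet normal 0.766 0.429 0.479
outer loop
vertex 2.493 -1.715 1.285
vertex 1.929 0.005 0.646
vertex 1.675 -1.551 2.447
endloop
endfacet
facet normal -0.294 0.896 -0.333
outer loop
vertex 1.112 0.169 1.807
vertex 1.929 0.005 0.646
vertex -0.413 -0.685 0.855
endloop
endfacet
facet normal -0.766 -0.429 -0.479
outer loop
vertex 0.405 -0.849 -0.307
vertex 0.968 -2.569 0.333
vertex -0.413 -0.685 0.855
endloop
endfacet
facet normal -0.294 0.896 -0.333
outer loop
vertex -0.413 -0.685 0.855
vertex 1.929 0.005 0.646
vertex 0.405 -0.849 -0.307
endloop
endfacet
facet normal 0.572 -0.115 -0.812
outer loop
vertex 0.405 -0.849 -0.307
vertex 2.493 -1.715 1.285
vertex 0.968 -2.569 0.333
endloop
endfacet
facet normal 0.572 -0.114 -0.812
outer loop
vertex 1.929 0.005 0.646
vertex 2.493 -1.715 1.285
vertex 0.405 -0.849 -0.307
endloop
endfacet

endsolid


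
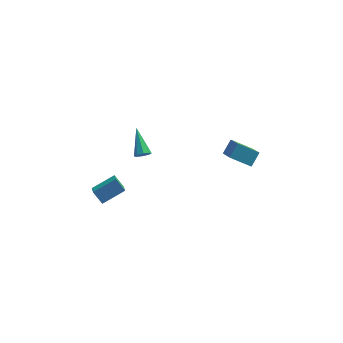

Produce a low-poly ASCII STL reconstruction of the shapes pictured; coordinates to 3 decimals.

solid 
facet normal -0.537 0.389 0.749
outer loop
vertex -3.329 -3.613 1.611
vertex -3.423 -2.875 1.16
vertex -4.601 -4.159 0.983
endloop
endfacet
facet normal 0.108 -0.848 0.519
outer loop
vertex -4.097 -4.525 0.28
vertex -3.329 -3.613 1.611
vertex -4.601 -4.159 0.983
endloop
endfacet
facet normal -0.537 0.389 0.749
outer loop
vertex -4.601 -4.159 0.983
vertex -3.423 -2.875 1.16
vertex -4.695 -3.421 0.532
endloop
endfacet
facet normal -0.837 -0.359 -0.413
outer loop
vertex -4.695 -3.421 0.532
vertex -4.097 -4.525 0.28
vertex -4.601 -4.159 0.983
endloop
endfacet
facet normal 0.837 0.359 0.413
outer loop
vertex -3.329 -3.613 1.611
vertex -2.919 -3.241 0.457
vertex -3.423 -2.875 1.16
endloop
endfacet
facet normal 0.108 -0.848 0.519
outer loop
vertex -2.825 -3.979 0.908
vertex -3.329 -3.613 1.611
vertex -4.097 -4.525 0.28
endloop
endfacet
facet normal 0.837 0.359 0.413
outer loop
vertex -2.825 -3.979 0.908
vertex -2.919 -3.241 0.457
vertex -3.329 -3.613 1.611
endloop
endfacet
facet normal -0.108 0.848 -0.519
outer loop
vertex -3.423 -2.875 1.16
vertex -2.919 -3.241 0.457
vertex -4.695 -3.421 0.532
endloop
endfacet
facet normal -0.837 -0.359 -0.413
outer loop
vertex -4.191 -3.787 -0.171
vertex -4.097 -4.525 0.28
vertex -4.695 -3.421 0.532
endloop
endfacet
facet normal -0.108 0.848 -0.519
outer loop
vertex -4.695 -3.421 0.532
vertex -2.919 -3.241 0.457
vertex -4.191 -3.787 -0.171
endloop
endfacet
facet normal 0.537 -0.389 -0.749
outer loop
vertex -4.191 -3.787 -0.171
vertex -2.825 -3.979 0.908
vertex -4.097 -4.525 0.28
endloop
endfacet
facet normal 0.537 -0.389 -0.749
outer loop
vertex -2.919 -3.241 0.457
vertex -2.825 -3.979 0.908
vertex -4.191 -3.787 -0.171
endloop
endfacet
facet normal 0.194 -0.823 -0.534
outer loop
vertex -1.445 -1.312 1.588
vertex -1.821 -1.191 1.265
vertex -1.322 -1.09 1.291
endloop
endfacet
facet normal 0.853 0.182 0.489
outer loop
vertex -1.445 -1.312 1.588
vertex -1.322 -1.09 1.291
vertex -2.179 0.331 2.255
endloop
endfacet
facet normal 0.194 -0.822 -0.536
outer loop
vertex -1.322 -1.09 1.291
vertex -1.821 -1.191 1.265
vertex -1.491 -0.927 0.98
endloop
endfacet
facet normal 0.805 0.577 -0.135
outer loop
vertex -1.322 -1.09 1.291
vertex -1.491 -0.927 0.98
vertex -2.179 0.331 2.255
endloop
endfacet
facet normal 0.194 -0.822 -0.536
outer loop
vertex -1.491 -0.927 0.98
vertex -1.821 -1.191 1.265
vertex -1.853 -0.918 0.835
endloop
endfacet
facet normal 0.260 0.754 -0.603
outer loop
vertex -1.491 -0.927 0.98
vertex -1.853 -0.918 0.835
vertex -2.179 0.331 2.255
endloop
endfacet
facet normal 0.194 -0.822 -0.536
outer loop
vertex -1.853 -0.918 0.835
vertex -1.821 -1.191 1.265
vertex -2.197 -1.069 0.942
endloop
endfacet
facet normal -0.467 0.608 -0.642
outer loop
vertex -1.853 -0.918 0.835
vertex -2.197 -1.069 0.942
vertex -2.179 0.331 2.255
endloop
endfacet
facet normal 0.192 -0.823 -0.535
outer loop
vertex -2.197 -1.069 0.942
vertex -1.821 -1.191 1.265
vertex -2.321 -1.291 1.239
endloop
endfacet
facet normal -0.947 0.225 -0.227
outer loop
vertex -2.197 -1.069 0.942
vertex -2.321 -1.291 1.239
vertex -2.179 0.331 2.255
endloop
endfacet
facet normal 0.192 -0.823 -0.534
outer loop
vertex -2.321 -1.291 1.239
vertex -1.821 -1.191 1.265
vertex -2.152 -1.454 1.551
endloop
endfacet
facet normal -0.901 -0.171 0.399
outer loop
vertex -2.321 -1.291 1.239
vertex -2.152 -1.454 1.551
vertex -2.179 0.331 2.255
endloop
endfacet
facet normal 0.192 -0.823 -0.535
outer loop
vertex -2.152 -1.454 1.551
vertex -1.821 -1.191 1.265
vertex -1.789 -1.463 1.695
endloop
endfacet
facet normal -0.353 -0.348 0.868
outer loop
vertex -2.152 -1.454 1.551
vertex -1.789 -1.463 1.695
vertex -2.179 0.331 2.255
endloop
endfacet
facet normal 0.195 -0.822 -0.535
outer loop
vertex -1.789 -1.463 1.695
vertex -1.821 -1.191 1.265
vertex -1.445 -1.312 1.588
endloop
endfacet
facet normal 0.371 -0.202 0.906
outer loop
vertex -1.789 -1.463 1.695
vertex -1.445 -1.312 1.588
vertex -2.179 0.331 2.255
endloop
endfacet
facet normal -0.456 -0.615 -0.643
outer loop
vertex 3.103 -1.727 1.495
vertex 2.779 -0.45 0.502
vertex 4.335 -1.938 0.822
endloop
endfacet
facet normal 0.196 -0.774 0.602
outer loop
vertex 4.801 -1.31 1.478
vertex 3.103 -1.727 1.495
vertex 4.335 -1.938 0.822
endloop
endfacet
facet normal -0.456 -0.615 -0.643
outer loop
vertex 4.335 -1.938 0.822
vertex 2.779 -0.45 0.502
vertex 4.012 -0.661 -0.171
endloop
endfacet
facet normal 0.868 -0.149 -0.474
outer loop
vertex 4.012 -0.661 -0.171
vertex 4.801 -1.31 1.478
vertex 4.335 -1.938 0.822
endloop
endfacet
facet normal -0.868 0.149 0.474
outer loop
vertex 3.103 -1.727 1.495
vertex 3.245 0.178 1.158
vertex 2.779 -0.45 0.502
endloop
endfacet
facet normal 0.196 -0.774 0.602
outer loop
vertex 3.568 -1.099 2.151
vertex 3.103 -1.727 1.495
vertex 4.801 -1.31 1.478
endloop
endfacet
facet normal -0.868 0.148 0.473
outer loop
vertex 3.568 -1.099 2.151
vertex 3.245 0.178 1.158
vertex 3.103 -1.727 1.495
endloop
endfacet
facet normal -0.196 0.774 -0.602
outer loop
vertex 2.779 -0.45 0.502
vertex 3.245 0.178 1.158
vertex 4.012 -0.661 -0.171
endloop
endfacet
facet normal 0.868 -0.148 -0.474
outer loop
vertex 4.477 -0.033 0.485
vertex 4.801 -1.31 1.478
vertex 4.012 -0.661 -0.171
endloop
endfacet
facet normal -0.196 0.774 -0.602
outer loop
vertex 4.012 -0.661 -0.171
vertex 3.245 0.178 1.158
vertex 4.477 -0.033 0.485
endloop
endfacet
facet normal 0.456 0.616 0.643
outer loop
vertex 4.477 -0.033 0.485
vertex 3.568 -1.099 2.151
vertex 4.801 -1.31 1.478
endloop
endfacet
facet normal 0.456 0.615 0.643
outer loop
vertex 3.245 0.178 1.158
vertex 3.568 -1.099 2.151
vertex 4.477 -0.033 0.485
endloop
endfacet

endsolid


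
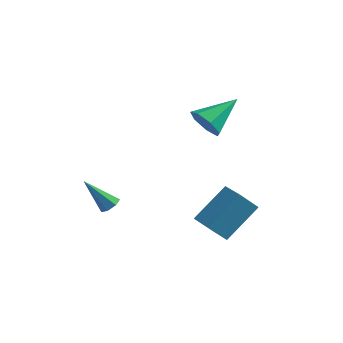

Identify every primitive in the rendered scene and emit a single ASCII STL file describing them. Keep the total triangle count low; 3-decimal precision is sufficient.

solid 
facet normal 0.629 0.119 -0.768
outer loop
vertex -1.833 -3.597 -1.626
vertex -2.195 -3.348 -1.884
vertex -1.844 -3.158 -1.567
endloop
endfacet
facet normal 0.589 -0.093 0.803
outer loop
vertex -1.833 -3.597 -1.626
vertex -1.844 -3.158 -1.567
vertex -3.285 -3.552 -0.556
endloop
endfacet
facet normal 0.630 0.118 -0.768
outer loop
vertex -1.844 -3.158 -1.567
vertex -2.195 -3.348 -1.884
vertex -2.119 -2.863 -1.747
endloop
endfacet
facet normal 0.288 0.680 0.675
outer loop
vertex -1.844 -3.158 -1.567
vertex -2.119 -2.863 -1.747
vertex -3.285 -3.552 -0.556
endloop
endfacet
facet normal 0.630 0.118 -0.767
outer loop
vertex -2.119 -2.863 -1.747
vertex -2.195 -3.348 -1.884
vertex -2.452 -2.932 -2.031
endloop
endfacet
facet normal -0.350 0.918 0.188
outer loop
vertex -2.119 -2.863 -1.747
vertex -2.452 -2.932 -2.031
vertex -3.285 -3.552 -0.556
endloop
endfacet
facet normal 0.629 0.117 -0.768
outer loop
vertex -2.452 -2.932 -2.031
vertex -2.195 -3.348 -1.884
vertex -2.592 -3.315 -2.204
endloop
endfacet
facet normal -0.848 0.442 -0.293
outer loop
vertex -2.452 -2.932 -2.031
vertex -2.592 -3.315 -2.204
vertex -3.285 -3.552 -0.556
endloop
endfacet
facet normal 0.629 0.117 -0.768
outer loop
vertex -2.592 -3.315 -2.204
vertex -2.195 -3.348 -1.884
vertex -2.433 -3.723 -2.136
endloop
endfacet
facet normal -0.828 -0.390 -0.404
outer loop
vertex -2.592 -3.315 -2.204
vertex -2.433 -3.723 -2.136
vertex -3.285 -3.552 -0.556
endloop
endfacet
facet normal 0.628 0.118 -0.769
outer loop
vertex -2.433 -3.723 -2.136
vertex -2.195 -3.348 -1.884
vertex -2.095 -3.848 -1.879
endloop
endfacet
facet normal -0.305 -0.950 -0.061
outer loop
vertex -2.433 -3.723 -2.136
vertex -2.095 -3.848 -1.879
vertex -3.285 -3.552 -0.556
endloop
endfacet
facet normal 0.629 0.118 -0.768
outer loop
vertex -2.095 -3.848 -1.879
vertex -2.195 -3.348 -1.884
vertex -1.833 -3.597 -1.626
endloop
endfacet
facet normal 0.325 -0.818 0.475
outer loop
vertex -2.095 -3.848 -1.879
vertex -1.833 -3.597 -1.626
vertex -3.285 -3.552 -0.556
endloop
endfacet
facet normal -0.455 -0.765 -0.456
outer loop
vertex 1.77 -1.362 2.115
vertex 1.263 -1.47 2.802
vertex 1.13 -0.978 2.109
endloop
endfacet
facet normal 0.396 0.649 -0.649
outer loop
vertex 1.77 -1.362 2.115
vertex 1.13 -0.978 2.109
vertex 2.117 -0.03 3.658
endloop
endfacet
facet normal -0.454 -0.765 -0.456
outer loop
vertex 1.13 -0.978 2.109
vertex 1.263 -1.47 2.802
vertex 0.59 -0.965 2.624
endloop
endfacet
facet normal -0.308 0.886 -0.346
outer loop
vertex 1.13 -0.978 2.109
vertex 0.59 -0.965 2.624
vertex 2.117 -0.03 3.658
endloop
endfacet
facet normal -0.454 -0.766 -0.456
outer loop
vertex 0.59 -0.965 2.624
vertex 1.263 -1.47 2.802
vertex 0.557 -1.332 3.273
endloop
endfacet
facet normal -0.650 0.675 0.349
outer loop
vertex 0.59 -0.965 2.624
vertex 0.557 -1.332 3.273
vertex 2.117 -0.03 3.658
endloop
endfacet
facet normal -0.453 -0.766 -0.455
outer loop
vertex 0.557 -1.332 3.273
vertex 1.263 -1.47 2.802
vertex 1.056 -1.802 3.567
endloop
endfacet
facet normal -0.372 0.176 0.912
outer loop
vertex 0.557 -1.332 3.273
vertex 1.056 -1.802 3.567
vertex 2.117 -0.03 3.658
endloop
endfacet
facet normal -0.454 -0.766 -0.455
outer loop
vertex 1.056 -1.802 3.567
vertex 1.263 -1.47 2.802
vertex 1.711 -2.023 3.285
endloop
endfacet
facet normal 0.316 -0.236 0.919
outer loop
vertex 1.056 -1.802 3.567
vertex 1.711 -2.023 3.285
vertex 2.117 -0.03 3.658
endloop
endfacet
facet normal -0.454 -0.766 -0.456
outer loop
vertex 1.711 -2.023 3.285
vertex 1.263 -1.47 2.802
vertex 2.029 -1.827 2.639
endloop
endfacet
facet normal 0.896 -0.251 0.365
outer loop
vertex 1.711 -2.023 3.285
vertex 2.029 -1.827 2.639
vertex 2.117 -0.03 3.658
endloop
endfacet
facet normal -0.454 -0.766 -0.455
outer loop
vertex 2.029 -1.827 2.639
vertex 1.263 -1.47 2.802
vertex 1.77 -1.362 2.115
endloop
endfacet
facet normal 0.932 0.143 -0.333
outer loop
vertex 2.029 -1.827 2.639
vertex 1.77 -1.362 2.115
vertex 2.117 -0.03 3.658
endloop
endfacet
facet normal -0.522 -0.397 0.755
outer loop
vertex 2.982 -1.944 -0.775
vertex 2.073 -1.177 -1.001
vertex 2.133 -3.339 -2.096
endloop
endfacet
facet normal 0.750 -0.634 0.187
outer loop
vertex 2.787 -2.843 -3.039
vertex 2.982 -1.944 -0.775
vertex 2.133 -3.339 -2.096
endloop
endfacet
facet normal -0.523 -0.397 0.755
outer loop
vertex 2.133 -3.339 -2.096
vertex 2.073 -1.177 -1.001
vertex 1.225 -2.572 -2.322
endloop
endfacet
facet normal -0.404 -0.664 -0.629
outer loop
vertex 1.225 -2.572 -2.322
vertex 2.787 -2.843 -3.039
vertex 2.133 -3.339 -2.096
endloop
endfacet
facet normal 0.404 0.664 0.629
outer loop
vertex 2.982 -1.944 -0.775
vertex 2.727 -0.681 -1.944
vertex 2.073 -1.177 -1.001
endloop
endfacet
facet normal 0.751 -0.633 0.187
outer loop
vertex 3.635 -1.448 -1.718
vertex 2.982 -1.944 -0.775
vertex 2.787 -2.843 -3.039
endloop
endfacet
facet normal 0.404 0.664 0.629
outer loop
vertex 3.635 -1.448 -1.718
vertex 2.727 -0.681 -1.944
vertex 2.982 -1.944 -0.775
endloop
endfacet
facet normal -0.751 0.634 -0.187
outer loop
vertex 2.073 -1.177 -1.001
vertex 2.727 -0.681 -1.944
vertex 1.225 -2.572 -2.322
endloop
endfacet
facet normal -0.404 -0.664 -0.629
outer loop
vertex 1.878 -2.076 -3.265
vertex 2.787 -2.843 -3.039
vertex 1.225 -2.572 -2.322
endloop
endfacet
facet normal -0.751 0.634 -0.187
outer loop
vertex 1.225 -2.572 -2.322
vertex 2.727 -0.681 -1.944
vertex 1.878 -2.076 -3.265
endloop
endfacet
facet normal 0.523 0.397 -0.755
outer loop
vertex 1.878 -2.076 -3.265
vertex 3.635 -1.448 -1.718
vertex 2.787 -2.843 -3.039
endloop
endfacet
facet normal 0.523 0.396 -0.755
outer loop
vertex 2.727 -0.681 -1.944
vertex 3.635 -1.448 -1.718
vertex 1.878 -2.076 -3.265
endloop
endfacet

endsolid


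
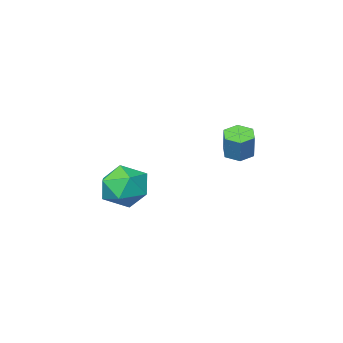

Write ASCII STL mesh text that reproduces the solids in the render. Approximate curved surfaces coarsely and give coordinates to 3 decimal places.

solid 
facet normal -0.227 -0.341 -0.912
outer loop
vertex 1.34 1.113 1.729
vertex 0.982 1.678 1.607
vertex 1.643 1.655 1.451
endloop
endfacet
facet normal 0.866 -0.499 -0.030
outer loop
vertex 1.34 1.113 1.729
vertex 1.643 1.655 1.451
vertex 1.637 1.557 2.914
endloop
endfacet
facet normal 0.866 -0.499 -0.030
outer loop
vertex 1.637 1.557 2.914
vertex 1.643 1.655 1.451
vertex 1.94 2.099 2.636
endloop
endfacet
facet normal 0.228 0.340 0.912
outer loop
vertex 1.637 1.557 2.914
vertex 1.94 2.099 2.636
vertex 1.278 2.122 2.793
endloop
endfacet
facet normal -0.227 -0.341 -0.912
outer loop
vertex 1.643 1.655 1.451
vertex 0.982 1.678 1.607
vertex 1.284 2.22 1.329
endloop
endfacet
facet normal 0.818 0.440 -0.370
outer loop
vertex 1.643 1.655 1.451
vertex 1.284 2.22 1.329
vertex 1.94 2.099 2.636
endloop
endfacet
facet normal 0.818 0.441 -0.370
outer loop
vertex 1.94 2.099 2.636
vertex 1.284 2.22 1.329
vertex 1.581 2.663 2.514
endloop
endfacet
facet normal 0.228 0.342 0.911
outer loop
vertex 1.94 2.099 2.636
vertex 1.581 2.663 2.514
vertex 1.278 2.122 2.793
endloop
endfacet
facet normal -0.228 -0.341 -0.912
outer loop
vertex 1.284 2.22 1.329
vertex 0.982 1.678 1.607
vertex 0.623 2.243 1.486
endloop
endfacet
facet normal -0.048 0.939 -0.339
outer loop
vertex 1.284 2.22 1.329
vertex 0.623 2.243 1.486
vertex 1.581 2.663 2.514
endloop
endfacet
facet normal -0.047 0.939 -0.340
outer loop
vertex 1.581 2.663 2.514
vertex 0.623 2.243 1.486
vertex 0.92 2.687 2.671
endloop
endfacet
facet normal 0.229 0.342 0.911
outer loop
vertex 1.581 2.663 2.514
vertex 0.92 2.687 2.671
vertex 1.278 2.122 2.793
endloop
endfacet
facet normal -0.228 -0.340 -0.912
outer loop
vertex 0.623 2.243 1.486
vertex 0.982 1.678 1.607
vertex 0.32 1.701 1.764
endloop
endfacet
facet normal -0.866 0.499 0.030
outer loop
vertex 0.623 2.243 1.486
vertex 0.32 1.701 1.764
vertex 0.92 2.687 2.671
endloop
endfacet
facet normal -0.866 0.499 0.030
outer loop
vertex 0.92 2.687 2.671
vertex 0.32 1.701 1.764
vertex 0.617 2.145 2.949
endloop
endfacet
facet normal 0.227 0.341 0.912
outer loop
vertex 0.92 2.687 2.671
vertex 0.617 2.145 2.949
vertex 1.278 2.122 2.793
endloop
endfacet
facet normal -0.228 -0.342 -0.911
outer loop
vertex 0.32 1.701 1.764
vertex 0.982 1.678 1.607
vertex 0.679 1.137 1.886
endloop
endfacet
facet normal -0.818 -0.441 0.370
outer loop
vertex 0.32 1.701 1.764
vertex 0.679 1.137 1.886
vertex 0.617 2.145 2.949
endloop
endfacet
facet normal -0.818 -0.440 0.370
outer loop
vertex 0.617 2.145 2.949
vertex 0.679 1.137 1.886
vertex 0.976 1.58 3.071
endloop
endfacet
facet normal 0.227 0.341 0.912
outer loop
vertex 0.617 2.145 2.949
vertex 0.976 1.58 3.071
vertex 1.278 2.122 2.793
endloop
endfacet
facet normal -0.229 -0.342 -0.911
outer loop
vertex 0.679 1.137 1.886
vertex 0.982 1.678 1.607
vertex 1.34 1.113 1.729
endloop
endfacet
facet normal 0.047 -0.939 0.340
outer loop
vertex 0.679 1.137 1.886
vertex 1.34 1.113 1.729
vertex 0.976 1.58 3.071
endloop
endfacet
facet normal 0.048 -0.939 0.340
outer loop
vertex 0.976 1.58 3.071
vertex 1.34 1.113 1.729
vertex 1.637 1.557 2.914
endloop
endfacet
facet normal 0.228 0.341 0.912
outer loop
vertex 0.976 1.58 3.071
vertex 1.637 1.557 2.914
vertex 1.278 2.122 2.793
endloop
endfacet
facet normal -0.846 0.533 -0.021
outer loop
vertex 3.013 -2.055 -1.588
vertex 2.387 -3.062 -1.917
vertex 2.53 -2.787 -0.726
endloop
endfacet
facet normal -0.390 0.798 0.459
outer loop
vertex 3.013 -2.055 -1.588
vertex 2.53 -2.787 -0.726
vertex 3.658 -2.322 -0.575
endloop
endfacet
facet normal 0.214 0.970 0.120
outer loop
vertex 3.013 -2.055 -1.588
vertex 3.658 -2.322 -0.575
vertex 4.214 -2.309 -1.673
endloop
endfacet
facet normal 0.131 0.810 -0.571
outer loop
vertex 3.013 -2.055 -1.588
vertex 4.214 -2.309 -1.673
vertex 3.428 -2.766 -2.502
endloop
endfacet
facet normal -0.524 0.541 -0.658
outer loop
vertex 3.013 -2.055 -1.588
vertex 3.428 -2.766 -2.502
vertex 2.387 -3.062 -1.917
endloop
endfacet
facet normal -0.240 0.282 0.929
outer loop
vertex 3.658 -2.322 -0.575
vertex 2.53 -2.787 -0.726
vertex 3.432 -3.494 -0.278
endloop
endfacet
facet normal -0.978 -0.147 0.151
outer loop
vertex 2.53 -2.787 -0.726
vertex 2.387 -3.062 -1.917
vertex 2.646 -3.951 -1.107
endloop
endfacet
facet normal -0.456 -0.135 -0.880
outer loop
vertex 2.387 -3.062 -1.917
vertex 3.428 -2.766 -2.502
vertex 3.202 -3.938 -2.205
endloop
endfacet
facet normal 0.603 0.302 -0.738
outer loop
vertex 3.428 -2.766 -2.502
vertex 4.214 -2.309 -1.673
vertex 4.33 -3.473 -2.054
endloop
endfacet
facet normal 0.736 0.560 0.379
outer loop
vertex 4.214 -2.309 -1.673
vertex 3.658 -2.322 -0.575
vertex 4.473 -3.198 -0.863
endloop
endfacet
facet normal -0.131 -0.810 0.571
outer loop
vertex 3.847 -4.205 -1.192
vertex 3.432 -3.494 -0.278
vertex 2.646 -3.951 -1.107
endloop
endfacet
facet normal -0.214 -0.970 -0.120
outer loop
vertex 3.847 -4.205 -1.192
vertex 2.646 -3.951 -1.107
vertex 3.202 -3.938 -2.205
endloop
endfacet
facet normal 0.390 -0.798 -0.459
outer loop
vertex 3.847 -4.205 -1.192
vertex 3.202 -3.938 -2.205
vertex 4.33 -3.473 -2.054
endloop
endfacet
facet normal 0.846 -0.533 0.021
outer loop
vertex 3.847 -4.205 -1.192
vertex 4.33 -3.473 -2.054
vertex 4.473 -3.198 -0.863
endloop
endfacet
facet normal 0.524 -0.541 0.658
outer loop
vertex 3.847 -4.205 -1.192
vertex 4.473 -3.198 -0.863
vertex 3.432 -3.494 -0.278
endloop
endfacet
facet normal -0.603 -0.302 0.738
outer loop
vertex 2.646 -3.951 -1.107
vertex 3.432 -3.494 -0.278
vertex 2.53 -2.787 -0.726
endloop
endfacet
facet normal -0.736 -0.560 -0.379
outer loop
vertex 3.202 -3.938 -2.205
vertex 2.646 -3.951 -1.107
vertex 2.387 -3.062 -1.917
endloop
endfacet
facet normal 0.240 -0.282 -0.929
outer loop
vertex 4.33 -3.473 -2.054
vertex 3.202 -3.938 -2.205
vertex 3.428 -2.766 -2.502
endloop
endfacet
facet normal 0.978 0.147 -0.151
outer loop
vertex 4.473 -3.198 -0.863
vertex 4.33 -3.473 -2.054
vertex 4.214 -2.309 -1.673
endloop
endfacet
facet normal 0.456 0.135 0.880
outer loop
vertex 3.432 -3.494 -0.278
vertex 4.473 -3.198 -0.863
vertex 3.658 -2.322 -0.575
endloop
endfacet

endsolid


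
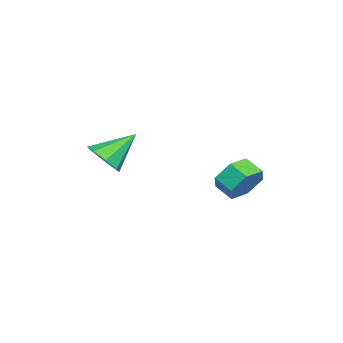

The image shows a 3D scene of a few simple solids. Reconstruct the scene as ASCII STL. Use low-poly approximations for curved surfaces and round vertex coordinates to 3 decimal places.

solid 
facet normal 0.445 -0.630 -0.636
outer loop
vertex 4.966 -1.624 2.132
vertex 4.365 -2.312 2.393
vertex 4.365 -1.637 1.724
endloop
endfacet
facet normal 0.125 0.968 -0.215
outer loop
vertex 4.966 -1.624 2.132
vertex 4.365 -1.637 1.724
vertex 3.515 -1.108 3.607
endloop
endfacet
facet normal 0.447 -0.630 -0.635
outer loop
vertex 4.365 -1.637 1.724
vertex 4.365 -2.312 2.393
vertex 3.764 -2.046 1.707
endloop
endfacet
facet normal -0.498 0.750 -0.435
outer loop
vertex 4.365 -1.637 1.724
vertex 3.764 -2.046 1.707
vertex 3.515 -1.108 3.607
endloop
endfacet
facet normal 0.446 -0.631 -0.635
outer loop
vertex 3.764 -2.046 1.707
vertex 4.365 -2.312 2.393
vertex 3.515 -2.61 2.092
endloop
endfacet
facet normal -0.938 0.247 -0.245
outer loop
vertex 3.764 -2.046 1.707
vertex 3.515 -2.61 2.092
vertex 3.515 -1.108 3.607
endloop
endfacet
facet normal 0.446 -0.629 -0.636
outer loop
vertex 3.515 -2.61 2.092
vertex 4.365 -2.312 2.393
vertex 3.765 -3.0 2.653
endloop
endfacet
facet normal -0.937 -0.248 0.246
outer loop
vertex 3.515 -2.61 2.092
vertex 3.765 -3.0 2.653
vertex 3.515 -1.108 3.607
endloop
endfacet
facet normal 0.446 -0.630 -0.636
outer loop
vertex 3.765 -3.0 2.653
vertex 4.365 -2.312 2.393
vertex 4.366 -2.986 3.061
endloop
endfacet
facet normal -0.497 -0.442 0.747
outer loop
vertex 3.765 -3.0 2.653
vertex 4.366 -2.986 3.061
vertex 3.515 -1.108 3.607
endloop
endfacet
facet normal 0.446 -0.630 -0.636
outer loop
vertex 4.366 -2.986 3.061
vertex 4.365 -2.312 2.393
vertex 4.967 -2.578 3.078
endloop
endfacet
facet normal 0.125 -0.224 0.966
outer loop
vertex 4.366 -2.986 3.061
vertex 4.967 -2.578 3.078
vertex 3.515 -1.108 3.607
endloop
endfacet
facet normal 0.446 -0.630 -0.636
outer loop
vertex 4.967 -2.578 3.078
vertex 4.365 -2.312 2.393
vertex 5.216 -2.013 2.693
endloop
endfacet
facet normal 0.566 0.279 0.776
outer loop
vertex 4.967 -2.578 3.078
vertex 5.216 -2.013 2.693
vertex 3.515 -1.108 3.607
endloop
endfacet
facet normal 0.446 -0.630 -0.636
outer loop
vertex 5.216 -2.013 2.693
vertex 4.365 -2.312 2.393
vertex 4.966 -1.624 2.132
endloop
endfacet
facet normal 0.565 0.774 0.285
outer loop
vertex 5.216 -2.013 2.693
vertex 4.966 -1.624 2.132
vertex 3.515 -1.108 3.607
endloop
endfacet
facet normal 0.460 0.752 -0.472
outer loop
vertex 2.972 3.473 1.287
vertex 2.307 3.397 0.517
vertex 2.107 4.014 1.305
endloop
endfacet
facet normal 0.263 0.392 0.882
outer loop
vertex 2.972 3.473 1.287
vertex 2.107 4.014 1.305
vertex 2.498 2.698 1.773
endloop
endfacet
facet normal 0.263 0.392 0.882
outer loop
vertex 2.498 2.698 1.773
vertex 2.107 4.014 1.305
vertex 1.633 3.239 1.791
endloop
endfacet
facet normal -0.461 -0.752 0.471
outer loop
vertex 2.498 2.698 1.773
vertex 1.633 3.239 1.791
vertex 1.833 2.623 1.003
endloop
endfacet
facet normal 0.460 0.752 -0.472
outer loop
vertex 2.107 4.014 1.305
vertex 2.307 3.397 0.517
vertex 1.442 3.938 0.535
endloop
endfacet
facet normal -0.603 0.655 0.456
outer loop
vertex 2.107 4.014 1.305
vertex 1.442 3.938 0.535
vertex 1.633 3.239 1.791
endloop
endfacet
facet normal -0.603 0.655 0.456
outer loop
vertex 1.633 3.239 1.791
vertex 1.442 3.938 0.535
vertex 0.968 3.163 1.021
endloop
endfacet
facet normal -0.460 -0.752 0.471
outer loop
vertex 1.633 3.239 1.791
vertex 0.968 3.163 1.021
vertex 1.833 2.623 1.003
endloop
endfacet
facet normal 0.461 0.752 -0.471
outer loop
vertex 1.442 3.938 0.535
vertex 2.307 3.397 0.517
vertex 1.642 3.322 -0.253
endloop
endfacet
facet normal -0.866 0.263 -0.425
outer loop
vertex 1.442 3.938 0.535
vertex 1.642 3.322 -0.253
vertex 0.968 3.163 1.021
endloop
endfacet
facet normal -0.866 0.263 -0.425
outer loop
vertex 0.968 3.163 1.021
vertex 1.642 3.322 -0.253
vertex 1.168 2.547 0.233
endloop
endfacet
facet normal -0.460 -0.752 0.471
outer loop
vertex 0.968 3.163 1.021
vertex 1.168 2.547 0.233
vertex 1.833 2.623 1.003
endloop
endfacet
facet normal 0.461 0.752 -0.471
outer loop
vertex 1.642 3.322 -0.253
vertex 2.307 3.397 0.517
vertex 2.507 2.781 -0.271
endloop
endfacet
facet normal -0.263 -0.392 -0.882
outer loop
vertex 1.642 3.322 -0.253
vertex 2.507 2.781 -0.271
vertex 1.168 2.547 0.233
endloop
endfacet
facet normal -0.263 -0.392 -0.882
outer loop
vertex 1.168 2.547 0.233
vertex 2.507 2.781 -0.271
vertex 2.033 2.006 0.215
endloop
endfacet
facet normal -0.460 -0.752 0.472
outer loop
vertex 1.168 2.547 0.233
vertex 2.033 2.006 0.215
vertex 1.833 2.623 1.003
endloop
endfacet
facet normal 0.460 0.752 -0.471
outer loop
vertex 2.507 2.781 -0.271
vertex 2.307 3.397 0.517
vertex 3.172 2.857 0.499
endloop
endfacet
facet normal 0.603 -0.655 -0.456
outer loop
vertex 2.507 2.781 -0.271
vertex 3.172 2.857 0.499
vertex 2.033 2.006 0.215
endloop
endfacet
facet normal 0.603 -0.655 -0.456
outer loop
vertex 2.033 2.006 0.215
vertex 3.172 2.857 0.499
vertex 2.698 2.082 0.985
endloop
endfacet
facet normal -0.460 -0.752 0.472
outer loop
vertex 2.033 2.006 0.215
vertex 2.698 2.082 0.985
vertex 1.833 2.623 1.003
endloop
endfacet
facet normal 0.460 0.752 -0.471
outer loop
vertex 3.172 2.857 0.499
vertex 2.307 3.397 0.517
vertex 2.972 3.473 1.287
endloop
endfacet
facet normal 0.866 -0.263 0.425
outer loop
vertex 3.172 2.857 0.499
vertex 2.972 3.473 1.287
vertex 2.698 2.082 0.985
endloop
endfacet
facet normal 0.866 -0.263 0.425
outer loop
vertex 2.698 2.082 0.985
vertex 2.972 3.473 1.287
vertex 2.498 2.698 1.773
endloop
endfacet
facet normal -0.461 -0.752 0.471
outer loop
vertex 2.698 2.082 0.985
vertex 2.498 2.698 1.773
vertex 1.833 2.623 1.003
endloop
endfacet

endsolid


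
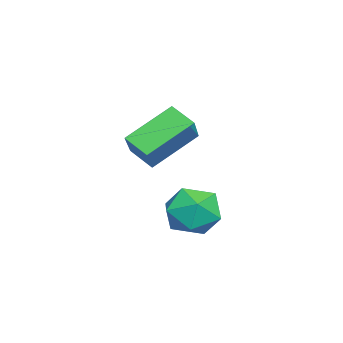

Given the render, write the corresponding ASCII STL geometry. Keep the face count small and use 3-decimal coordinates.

solid 
facet normal -0.548 0.621 0.561
outer loop
vertex -1.339 2.277 2.103
vertex -0.357 2.38 2.948
vertex -0.987 3.041 1.6
endloop
endfacet
facet normal -0.756 -0.080 -0.650
outer loop
vertex 0.037 1.88 0.552
vertex -1.339 2.277 2.103
vertex -0.987 3.041 1.6
endloop
endfacet
facet normal -0.548 0.621 0.561
outer loop
vertex -0.987 3.041 1.6
vertex -0.357 2.38 2.948
vertex -0.005 3.144 2.445
endloop
endfacet
facet normal 0.359 0.780 -0.513
outer loop
vertex -0.005 3.144 2.445
vertex 0.037 1.88 0.552
vertex -0.987 3.041 1.6
endloop
endfacet
facet normal -0.359 -0.780 0.513
outer loop
vertex -1.339 2.277 2.103
vertex 0.667 1.219 1.9
vertex -0.357 2.38 2.948
endloop
endfacet
facet normal -0.756 -0.080 -0.650
outer loop
vertex -0.315 1.116 1.055
vertex -1.339 2.277 2.103
vertex 0.037 1.88 0.552
endloop
endfacet
facet normal -0.359 -0.780 0.513
outer loop
vertex -0.315 1.116 1.055
vertex 0.667 1.219 1.9
vertex -1.339 2.277 2.103
endloop
endfacet
facet normal 0.756 0.080 0.650
outer loop
vertex -0.357 2.38 2.948
vertex 0.667 1.219 1.9
vertex -0.005 3.144 2.445
endloop
endfacet
facet normal 0.359 0.780 -0.513
outer loop
vertex 1.019 1.983 1.397
vertex 0.037 1.88 0.552
vertex -0.005 3.144 2.445
endloop
endfacet
facet normal 0.756 0.080 0.650
outer loop
vertex -0.005 3.144 2.445
vertex 0.667 1.219 1.9
vertex 1.019 1.983 1.397
endloop
endfacet
facet normal 0.548 -0.621 -0.561
outer loop
vertex 1.019 1.983 1.397
vertex -0.315 1.116 1.055
vertex 0.037 1.88 0.552
endloop
endfacet
facet normal 0.548 -0.621 -0.561
outer loop
vertex 0.667 1.219 1.9
vertex -0.315 1.116 1.055
vertex 1.019 1.983 1.397
endloop
endfacet
facet normal 0.195 0.256 0.947
outer loop
vertex 2.433 4.337 0.604
vertex 2.663 3.43 0.802
vertex 3.336 4.039 0.499
endloop
endfacet
facet normal 0.323 0.801 0.504
outer loop
vertex 2.433 4.337 0.604
vertex 3.336 4.039 0.499
vertex 2.942 4.612 -0.159
endloop
endfacet
facet normal -0.282 0.947 0.153
outer loop
vertex 2.433 4.337 0.604
vertex 2.942 4.612 -0.159
vertex 2.025 4.356 -0.262
endloop
endfacet
facet normal -0.783 0.493 0.380
outer loop
vertex 2.433 4.337 0.604
vertex 2.025 4.356 -0.262
vertex 1.853 3.626 0.332
endloop
endfacet
facet normal -0.489 0.066 0.870
outer loop
vertex 2.433 4.337 0.604
vertex 1.853 3.626 0.332
vertex 2.663 3.43 0.802
endloop
endfacet
facet normal 0.809 0.587 0.027
outer loop
vertex 2.942 4.612 -0.159
vertex 3.336 4.039 0.499
vertex 3.487 3.874 -0.432
endloop
endfacet
facet normal 0.601 -0.294 0.743
outer loop
vertex 3.336 4.039 0.499
vertex 2.663 3.43 0.802
vertex 3.315 3.144 0.162
endloop
endfacet
facet normal -0.505 -0.602 0.619
outer loop
vertex 2.663 3.43 0.802
vertex 1.853 3.626 0.332
vertex 2.398 2.888 0.059
endloop
endfacet
facet normal -0.981 0.089 -0.175
outer loop
vertex 1.853 3.626 0.332
vertex 2.025 4.356 -0.262
vertex 2.004 3.461 -0.599
endloop
endfacet
facet normal -0.169 0.824 -0.541
outer loop
vertex 2.025 4.356 -0.262
vertex 2.942 4.612 -0.159
vertex 2.677 4.07 -0.902
endloop
endfacet
facet normal 0.783 -0.493 -0.380
outer loop
vertex 2.907 3.163 -0.704
vertex 3.487 3.874 -0.432
vertex 3.315 3.144 0.162
endloop
endfacet
facet normal 0.282 -0.947 -0.153
outer loop
vertex 2.907 3.163 -0.704
vertex 3.315 3.144 0.162
vertex 2.398 2.888 0.059
endloop
endfacet
facet normal -0.323 -0.801 -0.504
outer loop
vertex 2.907 3.163 -0.704
vertex 2.398 2.888 0.059
vertex 2.004 3.461 -0.599
endloop
endfacet
facet normal -0.195 -0.256 -0.947
outer loop
vertex 2.907 3.163 -0.704
vertex 2.004 3.461 -0.599
vertex 2.677 4.07 -0.902
endloop
endfacet
facet normal 0.489 -0.066 -0.870
outer loop
vertex 2.907 3.163 -0.704
vertex 2.677 4.07 -0.902
vertex 3.487 3.874 -0.432
endloop
endfacet
facet normal 0.981 -0.089 0.175
outer loop
vertex 3.315 3.144 0.162
vertex 3.487 3.874 -0.432
vertex 3.336 4.039 0.499
endloop
endfacet
facet normal 0.169 -0.824 0.541
outer loop
vertex 2.398 2.888 0.059
vertex 3.315 3.144 0.162
vertex 2.663 3.43 0.802
endloop
endfacet
facet normal -0.809 -0.587 -0.027
outer loop
vertex 2.004 3.461 -0.599
vertex 2.398 2.888 0.059
vertex 1.853 3.626 0.332
endloop
endfacet
facet normal -0.601 0.294 -0.743
outer loop
vertex 2.677 4.07 -0.902
vertex 2.004 3.461 -0.599
vertex 2.025 4.356 -0.262
endloop
endfacet
facet normal 0.505 0.602 -0.619
outer loop
vertex 3.487 3.874 -0.432
vertex 2.677 4.07 -0.902
vertex 2.942 4.612 -0.159
endloop
endfacet

endsolid


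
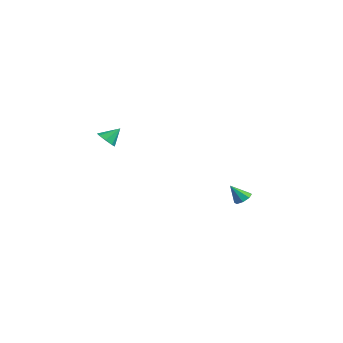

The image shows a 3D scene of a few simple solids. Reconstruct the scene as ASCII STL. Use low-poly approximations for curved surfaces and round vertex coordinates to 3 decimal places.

solid 
facet normal -0.135 -0.708 -0.693
outer loop
vertex -2.798 -3.85 0.895
vertex -3.414 -3.896 1.062
vertex -3.085 -3.546 0.64
endloop
endfacet
facet normal 0.767 0.633 -0.109
outer loop
vertex -2.798 -3.85 0.895
vertex -3.085 -3.546 0.64
vertex -3.266 -3.124 1.818
endloop
endfacet
facet normal -0.136 -0.708 -0.693
outer loop
vertex -3.085 -3.546 0.64
vertex -3.414 -3.896 1.062
vertex -3.564 -3.446 0.632
endloop
endfacet
facet normal 0.200 0.932 -0.303
outer loop
vertex -3.085 -3.546 0.64
vertex -3.564 -3.446 0.632
vertex -3.266 -3.124 1.818
endloop
endfacet
facet normal -0.137 -0.708 -0.693
outer loop
vertex -3.564 -3.446 0.632
vertex -3.414 -3.896 1.062
vertex -3.956 -3.61 0.877
endloop
endfacet
facet normal -0.449 0.884 -0.127
outer loop
vertex -3.564 -3.446 0.632
vertex -3.956 -3.61 0.877
vertex -3.266 -3.124 1.818
endloop
endfacet
facet normal -0.136 -0.707 -0.694
outer loop
vertex -3.956 -3.61 0.877
vertex -3.414 -3.896 1.062
vertex -4.03 -3.942 1.23
endloop
endfacet
facet normal -0.796 0.515 0.318
outer loop
vertex -3.956 -3.61 0.877
vertex -4.03 -3.942 1.23
vertex -3.266 -3.124 1.818
endloop
endfacet
facet normal -0.136 -0.709 -0.692
outer loop
vertex -4.03 -3.942 1.23
vertex -3.414 -3.896 1.062
vertex -3.743 -4.246 1.485
endloop
endfacet
facet normal -0.638 0.043 0.769
outer loop
vertex -4.03 -3.942 1.23
vertex -3.743 -4.246 1.485
vertex -3.266 -3.124 1.818
endloop
endfacet
facet normal -0.138 -0.708 -0.693
outer loop
vertex -3.743 -4.246 1.485
vertex -3.414 -3.896 1.062
vertex -3.264 -4.346 1.492
endloop
endfacet
facet normal -0.068 -0.257 0.964
outer loop
vertex -3.743 -4.246 1.485
vertex -3.264 -4.346 1.492
vertex -3.266 -3.124 1.818
endloop
endfacet
facet normal -0.136 -0.708 -0.693
outer loop
vertex -3.264 -4.346 1.492
vertex -3.414 -3.896 1.062
vertex -2.872 -4.182 1.248
endloop
endfacet
facet normal 0.578 -0.209 0.788
outer loop
vertex -3.264 -4.346 1.492
vertex -2.872 -4.182 1.248
vertex -3.266 -3.124 1.818
endloop
endfacet
facet normal -0.135 -0.707 -0.694
outer loop
vertex -2.872 -4.182 1.248
vertex -3.414 -3.896 1.062
vertex -2.798 -3.85 0.895
endloop
endfacet
facet normal 0.925 0.159 0.344
outer loop
vertex -2.872 -4.182 1.248
vertex -2.798 -3.85 0.895
vertex -3.266 -3.124 1.818
endloop
endfacet
facet normal 0.240 0.540 -0.807
outer loop
vertex -2.653 4.6 -4.136
vertex -2.914 4.199 -4.482
vertex -3.09 4.69 -4.206
endloop
endfacet
facet normal -0.028 0.526 0.850
outer loop
vertex -2.653 4.6 -4.136
vertex -3.09 4.69 -4.206
vertex -3.206 3.541 -3.498
endloop
endfacet
facet normal 0.240 0.540 -0.807
outer loop
vertex -3.09 4.69 -4.206
vertex -2.914 4.199 -4.482
vertex -3.424 4.493 -4.437
endloop
endfacet
facet normal -0.672 0.437 0.599
outer loop
vertex -3.09 4.69 -4.206
vertex -3.424 4.493 -4.437
vertex -3.206 3.541 -3.498
endloop
endfacet
facet normal 0.240 0.540 -0.807
outer loop
vertex -3.424 4.493 -4.437
vertex -2.914 4.199 -4.482
vertex -3.459 4.123 -4.695
endloop
endfacet
facet normal -0.981 -0.039 0.189
outer loop
vertex -3.424 4.493 -4.437
vertex -3.459 4.123 -4.695
vertex -3.206 3.541 -3.498
endloop
endfacet
facet normal 0.240 0.541 -0.806
outer loop
vertex -3.459 4.123 -4.695
vertex -2.914 4.199 -4.482
vertex -3.175 3.799 -4.828
endloop
endfacet
facet normal -0.772 -0.620 -0.138
outer loop
vertex -3.459 4.123 -4.695
vertex -3.175 3.799 -4.828
vertex -3.206 3.541 -3.498
endloop
endfacet
facet normal 0.240 0.541 -0.806
outer loop
vertex -3.175 3.799 -4.828
vertex -2.914 4.199 -4.482
vertex -2.738 3.709 -4.758
endloop
endfacet
facet normal -0.168 -0.967 -0.191
outer loop
vertex -3.175 3.799 -4.828
vertex -2.738 3.709 -4.758
vertex -3.206 3.541 -3.498
endloop
endfacet
facet normal 0.239 0.540 -0.807
outer loop
vertex -2.738 3.709 -4.758
vertex -2.914 4.199 -4.482
vertex -2.404 3.906 -4.527
endloop
endfacet
facet normal 0.476 -0.877 0.060
outer loop
vertex -2.738 3.709 -4.758
vertex -2.404 3.906 -4.527
vertex -3.206 3.541 -3.498
endloop
endfacet
facet normal 0.239 0.540 -0.807
outer loop
vertex -2.404 3.906 -4.527
vertex -2.914 4.199 -4.482
vertex -2.369 4.276 -4.269
endloop
endfacet
facet normal 0.786 -0.402 0.470
outer loop
vertex -2.404 3.906 -4.527
vertex -2.369 4.276 -4.269
vertex -3.206 3.541 -3.498
endloop
endfacet
facet normal 0.239 0.541 -0.807
outer loop
vertex -2.369 4.276 -4.269
vertex -2.914 4.199 -4.482
vertex -2.653 4.6 -4.136
endloop
endfacet
facet normal 0.577 0.179 0.797
outer loop
vertex -2.369 4.276 -4.269
vertex -2.653 4.6 -4.136
vertex -3.206 3.541 -3.498
endloop
endfacet

endsolid
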